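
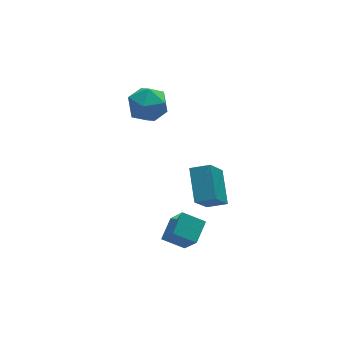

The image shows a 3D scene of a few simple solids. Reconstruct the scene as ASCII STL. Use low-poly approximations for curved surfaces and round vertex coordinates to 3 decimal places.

solid 
facet normal -0.481 -0.353 0.802
outer loop
vertex 2.954 -4.033 0.639
vertex 3.427 -2.366 1.657
vertex 2.017 -3.553 0.288
endloop
endfacet
facet normal -0.235 -0.830 -0.506
outer loop
vertex 3.053 -2.794 -1.437
vertex 2.954 -4.033 0.639
vertex 2.017 -3.553 0.288
endloop
endfacet
facet normal -0.482 -0.352 0.802
outer loop
vertex 2.017 -3.553 0.288
vertex 3.427 -2.366 1.657
vertex 2.49 -1.885 1.305
endloop
endfacet
facet normal -0.844 0.432 -0.317
outer loop
vertex 2.49 -1.885 1.305
vertex 3.053 -2.794 -1.437
vertex 2.017 -3.553 0.288
endloop
endfacet
facet normal 0.844 -0.433 0.317
outer loop
vertex 2.954 -4.033 0.639
vertex 4.463 -1.607 -0.068
vertex 3.427 -2.366 1.657
endloop
endfacet
facet normal -0.236 -0.830 -0.506
outer loop
vertex 3.99 -3.275 -1.085
vertex 2.954 -4.033 0.639
vertex 3.053 -2.794 -1.437
endloop
endfacet
facet normal 0.844 -0.433 0.317
outer loop
vertex 3.99 -3.275 -1.085
vertex 4.463 -1.607 -0.068
vertex 2.954 -4.033 0.639
endloop
endfacet
facet normal 0.236 0.829 0.506
outer loop
vertex 3.427 -2.366 1.657
vertex 4.463 -1.607 -0.068
vertex 2.49 -1.885 1.305
endloop
endfacet
facet normal -0.844 0.433 -0.317
outer loop
vertex 3.526 -1.127 -0.419
vertex 3.053 -2.794 -1.437
vertex 2.49 -1.885 1.305
endloop
endfacet
facet normal 0.235 0.830 0.506
outer loop
vertex 2.49 -1.885 1.305
vertex 4.463 -1.607 -0.068
vertex 3.526 -1.127 -0.419
endloop
endfacet
facet normal 0.482 0.353 -0.802
outer loop
vertex 3.526 -1.127 -0.419
vertex 3.99 -3.275 -1.085
vertex 3.053 -2.794 -1.437
endloop
endfacet
facet normal 0.481 0.353 -0.802
outer loop
vertex 4.463 -1.607 -0.068
vertex 3.99 -3.275 -1.085
vertex 3.526 -1.127 -0.419
endloop
endfacet
facet normal 0.473 0.595 0.650
outer loop
vertex 2.496 4.228 2.297
vertex 2.536 3.315 3.104
vertex 3.446 3.463 2.306
endloop
endfacet
facet normal 0.627 0.779 -0.023
outer loop
vertex 2.496 4.228 2.297
vertex 3.446 3.463 2.306
vertex 2.962 3.822 1.245
endloop
endfacet
facet normal 0.015 0.935 -0.354
outer loop
vertex 2.496 4.228 2.297
vertex 2.962 3.822 1.245
vertex 1.753 3.895 1.388
endloop
endfacet
facet normal -0.517 0.848 0.112
outer loop
vertex 2.496 4.228 2.297
vertex 1.753 3.895 1.388
vertex 1.489 3.582 2.537
endloop
endfacet
facet normal -0.234 0.638 0.733
outer loop
vertex 2.496 4.228 2.297
vertex 1.489 3.582 2.537
vertex 2.536 3.315 3.104
endloop
endfacet
facet normal 0.914 0.212 -0.345
outer loop
vertex 2.962 3.822 1.245
vertex 3.446 3.463 2.306
vertex 3.291 2.658 1.403
endloop
endfacet
facet normal 0.665 -0.086 0.742
outer loop
vertex 3.446 3.463 2.306
vertex 2.536 3.315 3.104
vertex 3.027 2.345 2.552
endloop
endfacet
facet normal -0.479 -0.016 0.877
outer loop
vertex 2.536 3.315 3.104
vertex 1.489 3.582 2.537
vertex 1.818 2.418 2.695
endloop
endfacet
facet normal -0.938 0.323 -0.127
outer loop
vertex 1.489 3.582 2.537
vertex 1.753 3.895 1.388
vertex 1.334 2.777 1.634
endloop
endfacet
facet normal -0.076 0.464 -0.883
outer loop
vertex 1.753 3.895 1.388
vertex 2.962 3.822 1.245
vertex 2.244 2.925 0.836
endloop
endfacet
facet normal 0.517 -0.848 -0.112
outer loop
vertex 2.284 2.012 1.643
vertex 3.291 2.658 1.403
vertex 3.027 2.345 2.552
endloop
endfacet
facet normal -0.015 -0.935 0.354
outer loop
vertex 2.284 2.012 1.643
vertex 3.027 2.345 2.552
vertex 1.818 2.418 2.695
endloop
endfacet
facet normal -0.627 -0.779 0.023
outer loop
vertex 2.284 2.012 1.643
vertex 1.818 2.418 2.695
vertex 1.334 2.777 1.634
endloop
endfacet
facet normal -0.473 -0.595 -0.650
outer loop
vertex 2.284 2.012 1.643
vertex 1.334 2.777 1.634
vertex 2.244 2.925 0.836
endloop
endfacet
facet normal 0.234 -0.638 -0.733
outer loop
vertex 2.284 2.012 1.643
vertex 2.244 2.925 0.836
vertex 3.291 2.658 1.403
endloop
endfacet
facet normal 0.938 -0.323 0.127
outer loop
vertex 3.027 2.345 2.552
vertex 3.291 2.658 1.403
vertex 3.446 3.463 2.306
endloop
endfacet
facet normal 0.076 -0.464 0.883
outer loop
vertex 1.818 2.418 2.695
vertex 3.027 2.345 2.552
vertex 2.536 3.315 3.104
endloop
endfacet
facet normal -0.914 -0.212 0.345
outer loop
vertex 1.334 2.777 1.634
vertex 1.818 2.418 2.695
vertex 1.489 3.582 2.537
endloop
endfacet
facet normal -0.665 0.086 -0.742
outer loop
vertex 2.244 2.925 0.836
vertex 1.334 2.777 1.634
vertex 1.753 3.895 1.388
endloop
endfacet
facet normal 0.479 0.016 -0.877
outer loop
vertex 3.291 2.658 1.403
vertex 2.244 2.925 0.836
vertex 2.962 3.822 1.245
endloop
endfacet
facet normal -0.742 0.531 0.408
outer loop
vertex 0.803 -3.66 -1.765
vertex 1.698 -2.804 -1.251
vertex 0.682 -2.474 -3.53
endloop
endfacet
facet normal -0.668 -0.638 -0.383
outer loop
vertex 1.662 -3.176 -4.069
vertex 0.803 -3.66 -1.765
vertex 0.682 -2.474 -3.53
endloop
endfacet
facet normal -0.742 0.531 0.408
outer loop
vertex 0.682 -2.474 -3.53
vertex 1.698 -2.804 -1.251
vertex 1.576 -1.619 -3.017
endloop
endfacet
facet normal -0.057 0.557 -0.829
outer loop
vertex 1.576 -1.619 -3.017
vertex 1.662 -3.176 -4.069
vertex 0.682 -2.474 -3.53
endloop
endfacet
facet normal 0.057 -0.557 0.829
outer loop
vertex 0.803 -3.66 -1.765
vertex 2.678 -3.506 -1.79
vertex 1.698 -2.804 -1.251
endloop
endfacet
facet normal -0.667 -0.639 -0.383
outer loop
vertex 1.784 -4.361 -2.303
vertex 0.803 -3.66 -1.765
vertex 1.662 -3.176 -4.069
endloop
endfacet
facet normal 0.057 -0.557 0.829
outer loop
vertex 1.784 -4.361 -2.303
vertex 2.678 -3.506 -1.79
vertex 0.803 -3.66 -1.765
endloop
endfacet
facet normal 0.668 0.639 0.382
outer loop
vertex 1.698 -2.804 -1.251
vertex 2.678 -3.506 -1.79
vertex 1.576 -1.619 -3.017
endloop
endfacet
facet normal -0.057 0.557 -0.829
outer loop
vertex 2.557 -2.32 -3.555
vertex 1.662 -3.176 -4.069
vertex 1.576 -1.619 -3.017
endloop
endfacet
facet normal 0.667 0.639 0.384
outer loop
vertex 1.576 -1.619 -3.017
vertex 2.678 -3.506 -1.79
vertex 2.557 -2.32 -3.555
endloop
endfacet
facet normal 0.742 -0.531 -0.408
outer loop
vertex 2.557 -2.32 -3.555
vertex 1.784 -4.361 -2.303
vertex 1.662 -3.176 -4.069
endloop
endfacet
facet normal 0.742 -0.531 -0.408
outer loop
vertex 2.678 -3.506 -1.79
vertex 1.784 -4.361 -2.303
vertex 2.557 -2.32 -3.555
endloop
endfacet

endsolid


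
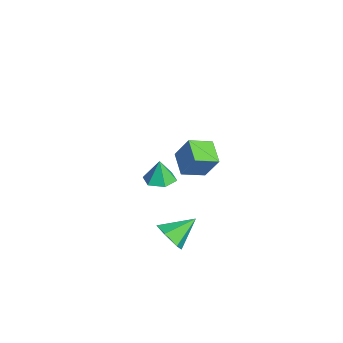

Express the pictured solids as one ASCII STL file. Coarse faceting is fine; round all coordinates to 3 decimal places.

solid 
facet normal -0.347 -0.371 -0.862
outer loop
vertex 1.007 1.514 1.144
vertex 0.803 2.581 0.767
vertex 2.112 1.562 0.679
endloop
endfacet
facet normal 0.178 -0.928 0.328
outer loop
vertex 2.577 2.059 1.833
vertex 1.007 1.514 1.144
vertex 2.112 1.562 0.679
endloop
endfacet
facet normal -0.347 -0.371 -0.862
outer loop
vertex 2.112 1.562 0.679
vertex 0.803 2.581 0.767
vertex 1.908 2.629 0.302
endloop
endfacet
facet normal 0.921 0.039 -0.388
outer loop
vertex 1.908 2.629 0.302
vertex 2.577 2.059 1.833
vertex 2.112 1.562 0.679
endloop
endfacet
facet normal -0.921 -0.039 0.388
outer loop
vertex 1.007 1.514 1.144
vertex 1.268 3.078 1.921
vertex 0.803 2.581 0.767
endloop
endfacet
facet normal 0.178 -0.928 0.328
outer loop
vertex 1.472 2.011 2.298
vertex 1.007 1.514 1.144
vertex 2.577 2.059 1.833
endloop
endfacet
facet normal -0.921 -0.039 0.388
outer loop
vertex 1.472 2.011 2.298
vertex 1.268 3.078 1.921
vertex 1.007 1.514 1.144
endloop
endfacet
facet normal -0.178 0.928 -0.328
outer loop
vertex 0.803 2.581 0.767
vertex 1.268 3.078 1.921
vertex 1.908 2.629 0.302
endloop
endfacet
facet normal 0.921 0.039 -0.388
outer loop
vertex 2.373 3.126 1.456
vertex 2.577 2.059 1.833
vertex 1.908 2.629 0.302
endloop
endfacet
facet normal -0.178 0.928 -0.328
outer loop
vertex 1.908 2.629 0.302
vertex 1.268 3.078 1.921
vertex 2.373 3.126 1.456
endloop
endfacet
facet normal 0.347 0.371 0.862
outer loop
vertex 2.373 3.126 1.456
vertex 1.472 2.011 2.298
vertex 2.577 2.059 1.833
endloop
endfacet
facet normal 0.347 0.371 0.862
outer loop
vertex 1.268 3.078 1.921
vertex 1.472 2.011 2.298
vertex 2.373 3.126 1.456
endloop
endfacet
facet normal 0.226 -0.821 -0.525
outer loop
vertex 3.005 0.679 -2.346
vertex 2.568 0.963 -2.978
vertex 3.365 1.144 -2.918
endloop
endfacet
facet normal 0.686 0.290 0.667
outer loop
vertex 3.005 0.679 -2.346
vertex 3.365 1.144 -2.918
vertex 2.232 2.177 -2.202
endloop
endfacet
facet normal 0.226 -0.820 -0.525
outer loop
vertex 3.365 1.144 -2.918
vertex 2.568 0.963 -2.978
vertex 2.927 1.428 -3.55
endloop
endfacet
facet normal 0.636 0.765 -0.097
outer loop
vertex 3.365 1.144 -2.918
vertex 2.927 1.428 -3.55
vertex 2.232 2.177 -2.202
endloop
endfacet
facet normal 0.227 -0.821 -0.525
outer loop
vertex 2.927 1.428 -3.55
vertex 2.568 0.963 -2.978
vertex 2.13 1.247 -3.611
endloop
endfacet
facet normal -0.147 0.830 -0.537
outer loop
vertex 2.927 1.428 -3.55
vertex 2.13 1.247 -3.611
vertex 2.232 2.177 -2.202
endloop
endfacet
facet normal 0.226 -0.821 -0.525
outer loop
vertex 2.13 1.247 -3.611
vertex 2.568 0.963 -2.978
vertex 1.77 0.782 -3.039
endloop
endfacet
facet normal -0.882 0.420 -0.213
outer loop
vertex 2.13 1.247 -3.611
vertex 1.77 0.782 -3.039
vertex 2.232 2.177 -2.202
endloop
endfacet
facet normal 0.226 -0.820 -0.525
outer loop
vertex 1.77 0.782 -3.039
vertex 2.568 0.963 -2.978
vertex 2.208 0.498 -2.407
endloop
endfacet
facet normal -0.832 -0.055 0.552
outer loop
vertex 1.77 0.782 -3.039
vertex 2.208 0.498 -2.407
vertex 2.232 2.177 -2.202
endloop
endfacet
facet normal 0.226 -0.820 -0.525
outer loop
vertex 2.208 0.498 -2.407
vertex 2.568 0.963 -2.978
vertex 3.005 0.679 -2.346
endloop
endfacet
facet normal -0.049 -0.120 0.992
outer loop
vertex 2.208 0.498 -2.407
vertex 3.005 0.679 -2.346
vertex 2.232 2.177 -2.202
endloop
endfacet
facet normal 0.043 0.002 -0.999
outer loop
vertex -2.271 1.712 -3.555
vertex -3.055 1.622 -3.589
vertex -2.741 2.347 -3.574
endloop
endfacet
facet normal 0.673 0.514 0.533
outer loop
vertex -2.271 1.712 -3.555
vertex -2.741 2.347 -3.574
vertex -3.105 1.618 -2.411
endloop
endfacet
facet normal 0.043 0.002 -0.999
outer loop
vertex -2.741 2.347 -3.574
vertex -3.055 1.622 -3.589
vertex -3.525 2.256 -3.608
endloop
endfacet
facet normal -0.121 0.858 0.500
outer loop
vertex -2.741 2.347 -3.574
vertex -3.525 2.256 -3.608
vertex -3.105 1.618 -2.411
endloop
endfacet
facet normal 0.043 0.002 -0.999
outer loop
vertex -3.525 2.256 -3.608
vertex -3.055 1.622 -3.589
vertex -3.839 1.531 -3.623
endloop
endfacet
facet normal -0.814 0.343 0.468
outer loop
vertex -3.525 2.256 -3.608
vertex -3.839 1.531 -3.623
vertex -3.105 1.618 -2.411
endloop
endfacet
facet normal 0.043 0.004 -0.999
outer loop
vertex -3.839 1.531 -3.623
vertex -3.055 1.622 -3.589
vertex -3.368 0.897 -3.605
endloop
endfacet
facet normal -0.715 -0.518 0.470
outer loop
vertex -3.839 1.531 -3.623
vertex -3.368 0.897 -3.605
vertex -3.105 1.618 -2.411
endloop
endfacet
facet normal 0.043 0.004 -0.999
outer loop
vertex -3.368 0.897 -3.605
vertex -3.055 1.622 -3.589
vertex -2.584 0.987 -3.571
endloop
endfacet
facet normal 0.077 -0.861 0.503
outer loop
vertex -3.368 0.897 -3.605
vertex -2.584 0.987 -3.571
vertex -3.105 1.618 -2.411
endloop
endfacet
facet normal 0.043 0.004 -0.999
outer loop
vertex -2.584 0.987 -3.571
vertex -3.055 1.622 -3.589
vertex -2.271 1.712 -3.555
endloop
endfacet
facet normal 0.772 -0.345 0.534
outer loop
vertex -2.584 0.987 -3.571
vertex -2.271 1.712 -3.555
vertex -3.105 1.618 -2.411
endloop
endfacet

endsolid


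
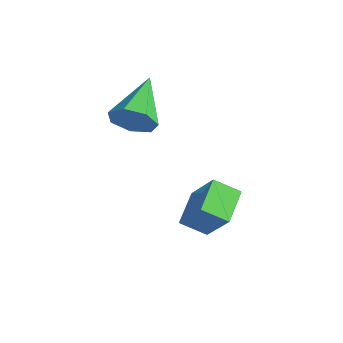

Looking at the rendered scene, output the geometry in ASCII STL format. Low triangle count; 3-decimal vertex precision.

solid 
facet normal 0.555 -0.743 -0.375
outer loop
vertex -2.793 0.272 0.897
vertex -3.361 0.154 0.29
vertex -2.688 0.658 0.288
endloop
endfacet
facet normal 0.567 0.648 0.508
outer loop
vertex -2.793 0.272 0.897
vertex -2.688 0.658 0.288
vertex -4.459 1.626 1.03
endloop
endfacet
facet normal 0.555 -0.743 -0.374
outer loop
vertex -2.688 0.658 0.288
vertex -3.361 0.154 0.29
vertex -3.09 0.664 -0.321
endloop
endfacet
facet normal 0.384 0.890 -0.245
outer loop
vertex -2.688 0.658 0.288
vertex -3.09 0.664 -0.321
vertex -4.459 1.626 1.03
endloop
endfacet
facet normal 0.555 -0.743 -0.374
outer loop
vertex -3.09 0.664 -0.321
vertex -3.361 0.154 0.29
vertex -3.695 0.287 -0.469
endloop
endfacet
facet normal -0.238 0.661 -0.712
outer loop
vertex -3.09 0.664 -0.321
vertex -3.695 0.287 -0.469
vertex -4.459 1.626 1.03
endloop
endfacet
facet normal 0.555 -0.743 -0.374
outer loop
vertex -3.695 0.287 -0.469
vertex -3.361 0.154 0.29
vertex -4.049 -0.19 -0.047
endloop
endfacet
facet normal -0.829 0.135 -0.543
outer loop
vertex -3.695 0.287 -0.469
vertex -4.049 -0.19 -0.047
vertex -4.459 1.626 1.03
endloop
endfacet
facet normal 0.555 -0.743 -0.375
outer loop
vertex -4.049 -0.19 -0.047
vertex -3.361 0.154 0.29
vertex -3.884 -0.408 0.629
endloop
endfacet
facet normal -0.946 -0.294 0.136
outer loop
vertex -4.049 -0.19 -0.047
vertex -3.884 -0.408 0.629
vertex -4.459 1.626 1.03
endloop
endfacet
facet normal 0.555 -0.743 -0.374
outer loop
vertex -3.884 -0.408 0.629
vertex -3.361 0.154 0.29
vertex -3.325 -0.202 1.05
endloop
endfacet
facet normal -0.500 -0.301 0.812
outer loop
vertex -3.884 -0.408 0.629
vertex -3.325 -0.202 1.05
vertex -4.459 1.626 1.03
endloop
endfacet
facet normal 0.555 -0.743 -0.374
outer loop
vertex -3.325 -0.202 1.05
vertex -3.361 0.154 0.29
vertex -2.793 0.272 0.897
endloop
endfacet
facet normal 0.175 0.119 0.977
outer loop
vertex -3.325 -0.202 1.05
vertex -2.793 0.272 0.897
vertex -4.459 1.626 1.03
endloop
endfacet
facet normal -0.525 0.777 0.348
outer loop
vertex -1.217 1.674 -1.901
vertex -0.603 2.315 -2.405
vertex -2.21 1.591 -3.216
endloop
endfacet
facet normal -0.602 -0.627 0.494
outer loop
vertex -1.517 0.565 -3.675
vertex -1.217 1.674 -1.901
vertex -2.21 1.591 -3.216
endloop
endfacet
facet normal -0.525 0.777 0.347
outer loop
vertex -2.21 1.591 -3.216
vertex -0.603 2.315 -2.405
vertex -1.597 2.231 -3.72
endloop
endfacet
facet normal -0.602 -0.050 -0.797
outer loop
vertex -1.597 2.231 -3.72
vertex -1.517 0.565 -3.675
vertex -2.21 1.591 -3.216
endloop
endfacet
facet normal 0.602 0.050 0.797
outer loop
vertex -1.217 1.674 -1.901
vertex 0.09 1.289 -2.864
vertex -0.603 2.315 -2.405
endloop
endfacet
facet normal -0.601 -0.628 0.494
outer loop
vertex -0.523 0.649 -2.36
vertex -1.217 1.674 -1.901
vertex -1.517 0.565 -3.675
endloop
endfacet
facet normal 0.602 0.051 0.797
outer loop
vertex -0.523 0.649 -2.36
vertex 0.09 1.289 -2.864
vertex -1.217 1.674 -1.901
endloop
endfacet
facet normal 0.601 0.627 -0.495
outer loop
vertex -0.603 2.315 -2.405
vertex 0.09 1.289 -2.864
vertex -1.597 2.231 -3.72
endloop
endfacet
facet normal -0.602 -0.050 -0.797
outer loop
vertex -0.903 1.206 -4.179
vertex -1.517 0.565 -3.675
vertex -1.597 2.231 -3.72
endloop
endfacet
facet normal 0.601 0.628 -0.494
outer loop
vertex -1.597 2.231 -3.72
vertex 0.09 1.289 -2.864
vertex -0.903 1.206 -4.179
endloop
endfacet
facet normal 0.525 -0.777 -0.348
outer loop
vertex -0.903 1.206 -4.179
vertex -0.523 0.649 -2.36
vertex -1.517 0.565 -3.675
endloop
endfacet
facet normal 0.525 -0.777 -0.348
outer loop
vertex 0.09 1.289 -2.864
vertex -0.523 0.649 -2.36
vertex -0.903 1.206 -4.179
endloop
endfacet

endsolid


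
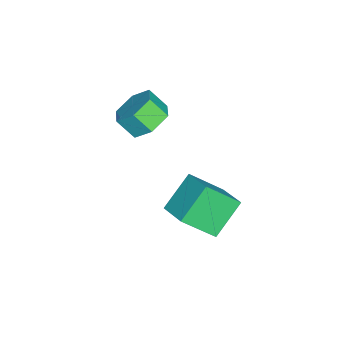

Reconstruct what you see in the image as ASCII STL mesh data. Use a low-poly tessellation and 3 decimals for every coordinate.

solid 
facet normal -0.709 -0.618 -0.340
outer loop
vertex 2.826 -0.002 -2.575
vertex 2.315 1.347 -3.96
vertex 4.082 -0.774 -3.79
endloop
endfacet
facet normal 0.256 -0.674 0.693
outer loop
vertex 5.145 0.153 -3.28
vertex 2.826 -0.002 -2.575
vertex 4.082 -0.774 -3.79
endloop
endfacet
facet normal -0.709 -0.618 -0.340
outer loop
vertex 4.082 -0.774 -3.79
vertex 2.315 1.347 -3.96
vertex 3.571 0.575 -5.175
endloop
endfacet
facet normal 0.657 -0.404 -0.636
outer loop
vertex 3.571 0.575 -5.175
vertex 5.145 0.153 -3.28
vertex 4.082 -0.774 -3.79
endloop
endfacet
facet normal -0.657 0.404 0.636
outer loop
vertex 2.826 -0.002 -2.575
vertex 3.378 2.274 -3.45
vertex 2.315 1.347 -3.96
endloop
endfacet
facet normal 0.256 -0.674 0.693
outer loop
vertex 3.889 0.925 -2.065
vertex 2.826 -0.002 -2.575
vertex 5.145 0.153 -3.28
endloop
endfacet
facet normal -0.657 0.404 0.636
outer loop
vertex 3.889 0.925 -2.065
vertex 3.378 2.274 -3.45
vertex 2.826 -0.002 -2.575
endloop
endfacet
facet normal -0.256 0.674 -0.693
outer loop
vertex 2.315 1.347 -3.96
vertex 3.378 2.274 -3.45
vertex 3.571 0.575 -5.175
endloop
endfacet
facet normal 0.657 -0.404 -0.636
outer loop
vertex 4.634 1.502 -4.665
vertex 5.145 0.153 -3.28
vertex 3.571 0.575 -5.175
endloop
endfacet
facet normal -0.256 0.674 -0.693
outer loop
vertex 3.571 0.575 -5.175
vertex 3.378 2.274 -3.45
vertex 4.634 1.502 -4.665
endloop
endfacet
facet normal 0.709 0.618 0.340
outer loop
vertex 4.634 1.502 -4.665
vertex 3.889 0.925 -2.065
vertex 5.145 0.153 -3.28
endloop
endfacet
facet normal 0.709 0.618 0.340
outer loop
vertex 3.378 2.274 -3.45
vertex 3.889 0.925 -2.065
vertex 4.634 1.502 -4.665
endloop
endfacet
facet normal 0.087 0.672 -0.735
outer loop
vertex 3.058 -2.179 -0.283
vertex 2.25 -1.687 0.071
vertex 3.173 -1.445 0.402
endloop
endfacet
facet normal 0.990 -0.143 -0.013
outer loop
vertex 3.058 -2.179 -0.283
vertex 3.173 -1.445 0.402
vertex 2.958 -2.945 0.555
endloop
endfacet
facet normal 0.990 -0.143 -0.013
outer loop
vertex 2.958 -2.945 0.555
vertex 3.173 -1.445 0.402
vertex 3.073 -2.212 1.24
endloop
endfacet
facet normal -0.088 -0.673 0.735
outer loop
vertex 2.958 -2.945 0.555
vertex 3.073 -2.212 1.24
vertex 2.15 -2.453 0.909
endloop
endfacet
facet normal 0.087 0.672 -0.735
outer loop
vertex 3.173 -1.445 0.402
vertex 2.25 -1.687 0.071
vertex 2.365 -0.953 0.756
endloop
endfacet
facet normal 0.594 0.557 0.581
outer loop
vertex 3.173 -1.445 0.402
vertex 2.365 -0.953 0.756
vertex 3.073 -2.212 1.24
endloop
endfacet
facet normal 0.594 0.557 0.581
outer loop
vertex 3.073 -2.212 1.24
vertex 2.365 -0.953 0.756
vertex 2.265 -1.72 1.594
endloop
endfacet
facet normal -0.088 -0.673 0.735
outer loop
vertex 3.073 -2.212 1.24
vertex 2.265 -1.72 1.594
vertex 2.15 -2.453 0.909
endloop
endfacet
facet normal 0.087 0.672 -0.735
outer loop
vertex 2.365 -0.953 0.756
vertex 2.25 -1.687 0.071
vertex 1.442 -1.195 0.425
endloop
endfacet
facet normal -0.396 0.700 0.594
outer loop
vertex 2.365 -0.953 0.756
vertex 1.442 -1.195 0.425
vertex 2.265 -1.72 1.594
endloop
endfacet
facet normal -0.396 0.701 0.593
outer loop
vertex 2.265 -1.72 1.594
vertex 1.442 -1.195 0.425
vertex 1.342 -1.961 1.263
endloop
endfacet
facet normal -0.088 -0.673 0.735
outer loop
vertex 2.265 -1.72 1.594
vertex 1.342 -1.961 1.263
vertex 2.15 -2.453 0.909
endloop
endfacet
facet normal 0.088 0.673 -0.735
outer loop
vertex 1.442 -1.195 0.425
vertex 2.25 -1.687 0.071
vertex 1.327 -1.928 -0.26
endloop
endfacet
facet normal -0.990 0.143 0.013
outer loop
vertex 1.442 -1.195 0.425
vertex 1.327 -1.928 -0.26
vertex 1.342 -1.961 1.263
endloop
endfacet
facet normal -0.990 0.143 0.013
outer loop
vertex 1.342 -1.961 1.263
vertex 1.327 -1.928 -0.26
vertex 1.227 -2.695 0.578
endloop
endfacet
facet normal -0.087 -0.672 0.735
outer loop
vertex 1.342 -1.961 1.263
vertex 1.227 -2.695 0.578
vertex 2.15 -2.453 0.909
endloop
endfacet
facet normal 0.088 0.673 -0.735
outer loop
vertex 1.327 -1.928 -0.26
vertex 2.25 -1.687 0.071
vertex 2.135 -2.42 -0.614
endloop
endfacet
facet normal -0.594 -0.557 -0.581
outer loop
vertex 1.327 -1.928 -0.26
vertex 2.135 -2.42 -0.614
vertex 1.227 -2.695 0.578
endloop
endfacet
facet normal -0.594 -0.557 -0.581
outer loop
vertex 1.227 -2.695 0.578
vertex 2.135 -2.42 -0.614
vertex 2.035 -3.187 0.224
endloop
endfacet
facet normal -0.087 -0.672 0.735
outer loop
vertex 1.227 -2.695 0.578
vertex 2.035 -3.187 0.224
vertex 2.15 -2.453 0.909
endloop
endfacet
facet normal 0.088 0.673 -0.735
outer loop
vertex 2.135 -2.42 -0.614
vertex 2.25 -1.687 0.071
vertex 3.058 -2.179 -0.283
endloop
endfacet
facet normal 0.396 -0.700 -0.594
outer loop
vertex 2.135 -2.42 -0.614
vertex 3.058 -2.179 -0.283
vertex 2.035 -3.187 0.224
endloop
endfacet
facet normal 0.396 -0.701 -0.593
outer loop
vertex 2.035 -3.187 0.224
vertex 3.058 -2.179 -0.283
vertex 2.958 -2.945 0.555
endloop
endfacet
facet normal -0.087 -0.672 0.735
outer loop
vertex 2.035 -3.187 0.224
vertex 2.958 -2.945 0.555
vertex 2.15 -2.453 0.909
endloop
endfacet

endsolid


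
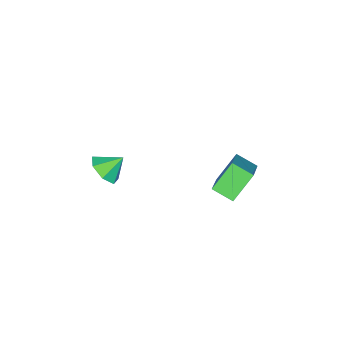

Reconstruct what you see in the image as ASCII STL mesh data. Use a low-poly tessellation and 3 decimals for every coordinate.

solid 
facet normal 0.585 -0.468 -0.662
outer loop
vertex 1.216 -4.219 -0.496
vertex 0.525 -4.006 -1.257
vertex 1.345 -3.432 -0.938
endloop
endfacet
facet normal 0.318 0.424 0.848
outer loop
vertex 1.216 -4.219 -0.496
vertex 1.345 -3.432 -0.938
vertex -0.265 -3.374 -0.363
endloop
endfacet
facet normal 0.585 -0.468 -0.662
outer loop
vertex 1.345 -3.432 -0.938
vertex 0.525 -4.006 -1.257
vertex 0.856 -3.078 -1.62
endloop
endfacet
facet normal 0.162 0.919 0.361
outer loop
vertex 1.345 -3.432 -0.938
vertex 0.856 -3.078 -1.62
vertex -0.265 -3.374 -0.363
endloop
endfacet
facet normal 0.585 -0.468 -0.662
outer loop
vertex 0.856 -3.078 -1.62
vertex 0.525 -4.006 -1.257
vertex 0.118 -3.422 -2.029
endloop
endfacet
facet normal -0.369 0.923 -0.111
outer loop
vertex 0.856 -3.078 -1.62
vertex 0.118 -3.422 -2.029
vertex -0.265 -3.374 -0.363
endloop
endfacet
facet normal 0.586 -0.467 -0.662
outer loop
vertex 0.118 -3.422 -2.029
vertex 0.525 -4.006 -1.257
vertex -0.313 -4.206 -1.857
endloop
endfacet
facet normal -0.875 0.434 -0.214
outer loop
vertex 0.118 -3.422 -2.029
vertex -0.313 -4.206 -1.857
vertex -0.265 -3.374 -0.363
endloop
endfacet
facet normal 0.586 -0.468 -0.662
outer loop
vertex -0.313 -4.206 -1.857
vertex 0.525 -4.006 -1.257
vertex -0.113 -4.839 -1.233
endloop
endfacet
facet normal -0.975 -0.179 0.131
outer loop
vertex -0.313 -4.206 -1.857
vertex -0.113 -4.839 -1.233
vertex -0.265 -3.374 -0.363
endloop
endfacet
facet normal 0.586 -0.468 -0.662
outer loop
vertex -0.113 -4.839 -1.233
vertex 0.525 -4.006 -1.257
vertex 0.567 -4.845 -0.627
endloop
endfacet
facet normal -0.595 -0.455 0.663
outer loop
vertex -0.113 -4.839 -1.233
vertex 0.567 -4.845 -0.627
vertex -0.265 -3.374 -0.363
endloop
endfacet
facet normal 0.585 -0.468 -0.662
outer loop
vertex 0.567 -4.845 -0.627
vertex 0.525 -4.006 -1.257
vertex 1.216 -4.219 -0.496
endloop
endfacet
facet normal -0.018 -0.187 0.982
outer loop
vertex 0.567 -4.845 -0.627
vertex 1.216 -4.219 -0.496
vertex -0.265 -3.374 -0.363
endloop
endfacet
facet normal -0.660 0.150 0.736
outer loop
vertex -1.748 2.762 2.262
vertex -2.054 3.918 1.752
vertex -3.319 1.812 1.049
endloop
endfacet
facet normal 0.235 -0.889 0.392
outer loop
vertex -2.046 1.522 -0.372
vertex -1.748 2.762 2.262
vertex -3.319 1.812 1.049
endloop
endfacet
facet normal -0.659 0.150 0.737
outer loop
vertex -3.319 1.812 1.049
vertex -2.054 3.918 1.752
vertex -3.625 2.968 0.54
endloop
endfacet
facet normal -0.714 -0.432 -0.551
outer loop
vertex -3.625 2.968 0.54
vertex -2.046 1.522 -0.372
vertex -3.319 1.812 1.049
endloop
endfacet
facet normal 0.714 0.432 0.551
outer loop
vertex -1.748 2.762 2.262
vertex -0.781 3.628 0.331
vertex -2.054 3.918 1.752
endloop
endfacet
facet normal 0.235 -0.889 0.392
outer loop
vertex -0.475 2.472 0.84
vertex -1.748 2.762 2.262
vertex -2.046 1.522 -0.372
endloop
endfacet
facet normal 0.714 0.432 0.551
outer loop
vertex -0.475 2.472 0.84
vertex -0.781 3.628 0.331
vertex -1.748 2.762 2.262
endloop
endfacet
facet normal -0.235 0.889 -0.392
outer loop
vertex -2.054 3.918 1.752
vertex -0.781 3.628 0.331
vertex -3.625 2.968 0.54
endloop
endfacet
facet normal -0.714 -0.432 -0.551
outer loop
vertex -2.352 2.678 -0.882
vertex -2.046 1.522 -0.372
vertex -3.625 2.968 0.54
endloop
endfacet
facet normal -0.235 0.889 -0.392
outer loop
vertex -3.625 2.968 0.54
vertex -0.781 3.628 0.331
vertex -2.352 2.678 -0.882
endloop
endfacet
facet normal 0.659 -0.150 -0.737
outer loop
vertex -2.352 2.678 -0.882
vertex -0.475 2.472 0.84
vertex -2.046 1.522 -0.372
endloop
endfacet
facet normal 0.659 -0.150 -0.737
outer loop
vertex -0.781 3.628 0.331
vertex -0.475 2.472 0.84
vertex -2.352 2.678 -0.882
endloop
endfacet

endsolid


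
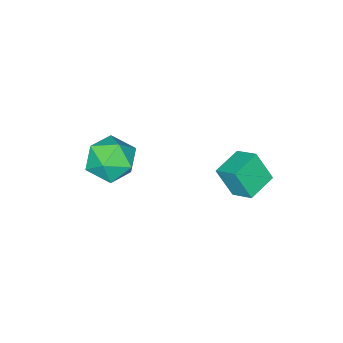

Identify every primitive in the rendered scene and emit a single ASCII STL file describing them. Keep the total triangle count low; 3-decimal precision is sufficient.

solid 
facet normal -0.988 -0.058 0.143
outer loop
vertex -3.162 0.871 -3.446
vertex -3.137 1.995 -2.814
vertex -3.414 1.674 -4.865
endloop
endfacet
facet normal -0.019 -0.872 -0.490
outer loop
vertex -1.883 1.765 -5.086
vertex -3.162 0.871 -3.446
vertex -3.414 1.674 -4.865
endloop
endfacet
facet normal -0.988 -0.058 0.143
outer loop
vertex -3.414 1.674 -4.865
vertex -3.137 1.995 -2.814
vertex -3.389 2.799 -4.233
endloop
endfacet
facet normal -0.153 0.487 -0.860
outer loop
vertex -3.389 2.799 -4.233
vertex -1.883 1.765 -5.086
vertex -3.414 1.674 -4.865
endloop
endfacet
facet normal 0.153 -0.487 0.860
outer loop
vertex -3.162 0.871 -3.446
vertex -1.606 2.086 -3.035
vertex -3.137 1.995 -2.814
endloop
endfacet
facet normal -0.020 -0.871 -0.490
outer loop
vertex -1.631 0.961 -3.667
vertex -3.162 0.871 -3.446
vertex -1.883 1.765 -5.086
endloop
endfacet
facet normal 0.153 -0.487 0.860
outer loop
vertex -1.631 0.961 -3.667
vertex -1.606 2.086 -3.035
vertex -3.162 0.871 -3.446
endloop
endfacet
facet normal 0.019 0.871 0.490
outer loop
vertex -3.137 1.995 -2.814
vertex -1.606 2.086 -3.035
vertex -3.389 2.799 -4.233
endloop
endfacet
facet normal -0.153 0.487 -0.860
outer loop
vertex -1.858 2.889 -4.454
vertex -1.883 1.765 -5.086
vertex -3.389 2.799 -4.233
endloop
endfacet
facet normal 0.019 0.872 0.490
outer loop
vertex -3.389 2.799 -4.233
vertex -1.606 2.086 -3.035
vertex -1.858 2.889 -4.454
endloop
endfacet
facet normal 0.988 0.058 -0.143
outer loop
vertex -1.858 2.889 -4.454
vertex -1.631 0.961 -3.667
vertex -1.883 1.765 -5.086
endloop
endfacet
facet normal 0.988 0.058 -0.143
outer loop
vertex -1.606 2.086 -3.035
vertex -1.631 0.961 -3.667
vertex -1.858 2.889 -4.454
endloop
endfacet
facet normal -0.708 0.016 0.706
outer loop
vertex 1.695 -0.665 -0.498
vertex 2.041 -1.819 -0.124
vertex 2.579 -0.8 0.392
endloop
endfacet
facet normal -0.470 0.675 0.569
outer loop
vertex 1.695 -0.665 -0.498
vertex 2.579 -0.8 0.392
vertex 2.724 0.065 -0.515
endloop
endfacet
facet normal -0.576 0.808 -0.123
outer loop
vertex 1.695 -0.665 -0.498
vertex 2.724 0.065 -0.515
vertex 2.276 -0.418 -1.591
endloop
endfacet
facet normal -0.880 0.233 -0.415
outer loop
vertex 1.695 -0.665 -0.498
vertex 2.276 -0.418 -1.591
vertex 1.854 -1.582 -1.349
endloop
endfacet
facet normal -0.962 -0.257 0.097
outer loop
vertex 1.695 -0.665 -0.498
vertex 1.854 -1.582 -1.349
vertex 2.041 -1.819 -0.124
endloop
endfacet
facet normal 0.234 0.685 0.690
outer loop
vertex 2.724 0.065 -0.515
vertex 2.579 -0.8 0.392
vertex 3.706 -0.638 -0.151
endloop
endfacet
facet normal -0.153 -0.381 0.912
outer loop
vertex 2.579 -0.8 0.392
vertex 2.041 -1.819 -0.124
vertex 3.284 -1.802 0.091
endloop
endfacet
facet normal -0.562 -0.824 -0.073
outer loop
vertex 2.041 -1.819 -0.124
vertex 1.854 -1.582 -1.349
vertex 2.836 -2.285 -0.985
endloop
endfacet
facet normal -0.430 -0.032 -0.902
outer loop
vertex 1.854 -1.582 -1.349
vertex 2.276 -0.418 -1.591
vertex 2.981 -1.42 -1.892
endloop
endfacet
facet normal 0.062 0.901 -0.430
outer loop
vertex 2.276 -0.418 -1.591
vertex 2.724 0.065 -0.515
vertex 3.519 -0.401 -1.376
endloop
endfacet
facet normal 0.880 -0.233 0.415
outer loop
vertex 3.865 -1.555 -1.002
vertex 3.706 -0.638 -0.151
vertex 3.284 -1.802 0.091
endloop
endfacet
facet normal 0.576 -0.808 0.123
outer loop
vertex 3.865 -1.555 -1.002
vertex 3.284 -1.802 0.091
vertex 2.836 -2.285 -0.985
endloop
endfacet
facet normal 0.470 -0.675 -0.569
outer loop
vertex 3.865 -1.555 -1.002
vertex 2.836 -2.285 -0.985
vertex 2.981 -1.42 -1.892
endloop
endfacet
facet normal 0.708 -0.016 -0.706
outer loop
vertex 3.865 -1.555 -1.002
vertex 2.981 -1.42 -1.892
vertex 3.519 -0.401 -1.376
endloop
endfacet
facet normal 0.962 0.257 -0.097
outer loop
vertex 3.865 -1.555 -1.002
vertex 3.519 -0.401 -1.376
vertex 3.706 -0.638 -0.151
endloop
endfacet
facet normal 0.430 0.032 0.902
outer loop
vertex 3.284 -1.802 0.091
vertex 3.706 -0.638 -0.151
vertex 2.579 -0.8 0.392
endloop
endfacet
facet normal -0.062 -0.901 0.430
outer loop
vertex 2.836 -2.285 -0.985
vertex 3.284 -1.802 0.091
vertex 2.041 -1.819 -0.124
endloop
endfacet
facet normal -0.234 -0.685 -0.690
outer loop
vertex 2.981 -1.42 -1.892
vertex 2.836 -2.285 -0.985
vertex 1.854 -1.582 -1.349
endloop
endfacet
facet normal 0.153 0.381 -0.912
outer loop
vertex 3.519 -0.401 -1.376
vertex 2.981 -1.42 -1.892
vertex 2.276 -0.418 -1.591
endloop
endfacet
facet normal 0.562 0.824 0.073
outer loop
vertex 3.706 -0.638 -0.151
vertex 3.519 -0.401 -1.376
vertex 2.724 0.065 -0.515
endloop
endfacet

endsolid


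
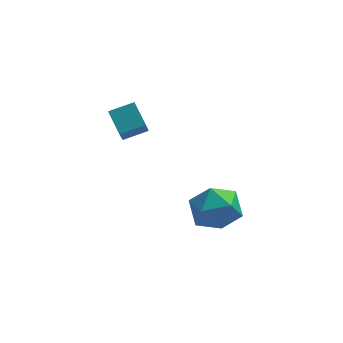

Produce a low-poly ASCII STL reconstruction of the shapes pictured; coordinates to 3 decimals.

solid 
facet normal -0.925 -0.255 -0.281
outer loop
vertex -3.122 -2.876 1.959
vertex -3.042 -2.351 1.22
vertex -2.797 -3.558 1.509
endloop
endfacet
facet normal -0.088 -0.577 0.812
outer loop
vertex -2.038 -3.349 1.74
vertex -3.122 -2.876 1.959
vertex -2.797 -3.558 1.509
endloop
endfacet
facet normal -0.925 -0.255 -0.283
outer loop
vertex -2.797 -3.558 1.509
vertex -3.042 -2.351 1.22
vertex -2.716 -3.033 0.77
endloop
endfacet
facet normal 0.369 -0.776 -0.511
outer loop
vertex -2.716 -3.033 0.77
vertex -2.038 -3.349 1.74
vertex -2.797 -3.558 1.509
endloop
endfacet
facet normal -0.369 0.776 0.511
outer loop
vertex -3.122 -2.876 1.959
vertex -2.283 -2.142 1.451
vertex -3.042 -2.351 1.22
endloop
endfacet
facet normal -0.088 -0.578 0.812
outer loop
vertex -2.364 -2.667 2.19
vertex -3.122 -2.876 1.959
vertex -2.038 -3.349 1.74
endloop
endfacet
facet normal -0.370 0.776 0.511
outer loop
vertex -2.364 -2.667 2.19
vertex -2.283 -2.142 1.451
vertex -3.122 -2.876 1.959
endloop
endfacet
facet normal 0.088 0.578 -0.812
outer loop
vertex -3.042 -2.351 1.22
vertex -2.283 -2.142 1.451
vertex -2.716 -3.033 0.77
endloop
endfacet
facet normal 0.370 -0.776 -0.511
outer loop
vertex -1.958 -2.824 1.001
vertex -2.038 -3.349 1.74
vertex -2.716 -3.033 0.77
endloop
endfacet
facet normal 0.088 0.578 -0.812
outer loop
vertex -2.716 -3.033 0.77
vertex -2.283 -2.142 1.451
vertex -1.958 -2.824 1.001
endloop
endfacet
facet normal 0.925 0.256 0.282
outer loop
vertex -1.958 -2.824 1.001
vertex -2.364 -2.667 2.19
vertex -2.038 -3.349 1.74
endloop
endfacet
facet normal 0.925 0.255 0.282
outer loop
vertex -2.283 -2.142 1.451
vertex -2.364 -2.667 2.19
vertex -1.958 -2.824 1.001
endloop
endfacet
facet normal -0.910 0.123 -0.397
outer loop
vertex -0.425 -3.251 -2.489
vertex -0.605 -4.103 -2.341
vertex -0.792 -3.498 -1.724
endloop
endfacet
facet normal -0.680 0.727 -0.092
outer loop
vertex -0.425 -3.251 -2.489
vertex -0.792 -3.498 -1.724
vertex -0.147 -2.895 -1.73
endloop
endfacet
facet normal -0.067 0.913 -0.403
outer loop
vertex -0.425 -3.251 -2.489
vertex -0.147 -2.895 -1.73
vertex 0.438 -3.126 -2.35
endloop
endfacet
facet normal 0.084 0.423 -0.902
outer loop
vertex -0.425 -3.251 -2.489
vertex 0.438 -3.126 -2.35
vertex 0.155 -3.873 -2.727
endloop
endfacet
facet normal -0.437 -0.064 -0.897
outer loop
vertex -0.425 -3.251 -2.489
vertex 0.155 -3.873 -2.727
vertex -0.605 -4.103 -2.341
endloop
endfacet
facet normal -0.545 0.589 0.596
outer loop
vertex -0.147 -2.895 -1.73
vertex -0.792 -3.498 -1.724
vertex -0.155 -3.527 -1.113
endloop
endfacet
facet normal -0.916 -0.387 0.102
outer loop
vertex -0.792 -3.498 -1.724
vertex -0.605 -4.103 -2.341
vertex -0.438 -4.274 -1.49
endloop
endfacet
facet normal -0.151 -0.690 -0.708
outer loop
vertex -0.605 -4.103 -2.341
vertex 0.155 -3.873 -2.727
vertex 0.147 -4.505 -2.11
endloop
endfacet
facet normal 0.691 0.099 -0.716
outer loop
vertex 0.155 -3.873 -2.727
vertex 0.438 -3.126 -2.35
vertex 0.792 -3.902 -2.116
endloop
endfacet
facet normal 0.448 0.890 0.091
outer loop
vertex 0.438 -3.126 -2.35
vertex -0.147 -2.895 -1.73
vertex 0.605 -3.297 -1.499
endloop
endfacet
facet normal -0.084 -0.423 0.902
outer loop
vertex 0.425 -4.149 -1.351
vertex -0.155 -3.527 -1.113
vertex -0.438 -4.274 -1.49
endloop
endfacet
facet normal 0.067 -0.913 0.403
outer loop
vertex 0.425 -4.149 -1.351
vertex -0.438 -4.274 -1.49
vertex 0.147 -4.505 -2.11
endloop
endfacet
facet normal 0.680 -0.727 0.092
outer loop
vertex 0.425 -4.149 -1.351
vertex 0.147 -4.505 -2.11
vertex 0.792 -3.902 -2.116
endloop
endfacet
facet normal 0.910 -0.123 0.397
outer loop
vertex 0.425 -4.149 -1.351
vertex 0.792 -3.902 -2.116
vertex 0.605 -3.297 -1.499
endloop
endfacet
facet normal 0.437 0.064 0.897
outer loop
vertex 0.425 -4.149 -1.351
vertex 0.605 -3.297 -1.499
vertex -0.155 -3.527 -1.113
endloop
endfacet
facet normal -0.691 -0.099 0.716
outer loop
vertex -0.438 -4.274 -1.49
vertex -0.155 -3.527 -1.113
vertex -0.792 -3.498 -1.724
endloop
endfacet
facet normal -0.448 -0.890 -0.091
outer loop
vertex 0.147 -4.505 -2.11
vertex -0.438 -4.274 -1.49
vertex -0.605 -4.103 -2.341
endloop
endfacet
facet normal 0.545 -0.589 -0.596
outer loop
vertex 0.792 -3.902 -2.116
vertex 0.147 -4.505 -2.11
vertex 0.155 -3.873 -2.727
endloop
endfacet
facet normal 0.916 0.387 -0.102
outer loop
vertex 0.605 -3.297 -1.499
vertex 0.792 -3.902 -2.116
vertex 0.438 -3.126 -2.35
endloop
endfacet
facet normal 0.151 0.690 0.708
outer loop
vertex -0.155 -3.527 -1.113
vertex 0.605 -3.297 -1.499
vertex -0.147 -2.895 -1.73
endloop
endfacet

endsolid


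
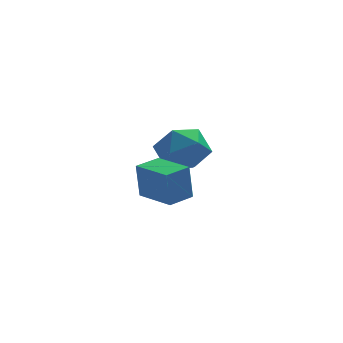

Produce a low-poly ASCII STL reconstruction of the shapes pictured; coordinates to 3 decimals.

solid 
facet normal -0.514 0.850 -0.111
outer loop
vertex 1.406 -0.876 -0.24
vertex 2.329 -0.315 -0.22
vertex 1.513 -0.999 -1.681
endloop
endfacet
facet normal -0.854 -0.519 -0.019
outer loop
vertex 2.351 -2.385 -1.5
vertex 1.406 -0.876 -0.24
vertex 1.513 -0.999 -1.681
endloop
endfacet
facet normal -0.514 0.850 -0.111
outer loop
vertex 1.513 -0.999 -1.681
vertex 2.329 -0.315 -0.22
vertex 2.436 -0.438 -1.66
endloop
endfacet
facet normal 0.074 -0.085 -0.994
outer loop
vertex 2.436 -0.438 -1.66
vertex 2.351 -2.385 -1.5
vertex 1.513 -0.999 -1.681
endloop
endfacet
facet normal -0.073 0.085 0.994
outer loop
vertex 1.406 -0.876 -0.24
vertex 3.167 -1.701 -0.039
vertex 2.329 -0.315 -0.22
endloop
endfacet
facet normal -0.854 -0.519 -0.019
outer loop
vertex 2.244 -2.262 -0.06
vertex 1.406 -0.876 -0.24
vertex 2.351 -2.385 -1.5
endloop
endfacet
facet normal -0.074 0.084 0.994
outer loop
vertex 2.244 -2.262 -0.06
vertex 3.167 -1.701 -0.039
vertex 1.406 -0.876 -0.24
endloop
endfacet
facet normal 0.854 0.519 0.019
outer loop
vertex 2.329 -0.315 -0.22
vertex 3.167 -1.701 -0.039
vertex 2.436 -0.438 -1.66
endloop
endfacet
facet normal 0.073 -0.085 -0.994
outer loop
vertex 3.274 -1.824 -1.48
vertex 2.351 -2.385 -1.5
vertex 2.436 -0.438 -1.66
endloop
endfacet
facet normal 0.854 0.519 0.019
outer loop
vertex 2.436 -0.438 -1.66
vertex 3.167 -1.701 -0.039
vertex 3.274 -1.824 -1.48
endloop
endfacet
facet normal 0.514 -0.850 0.111
outer loop
vertex 3.274 -1.824 -1.48
vertex 2.244 -2.262 -0.06
vertex 2.351 -2.385 -1.5
endloop
endfacet
facet normal 0.514 -0.850 0.111
outer loop
vertex 3.167 -1.701 -0.039
vertex 2.244 -2.262 -0.06
vertex 3.274 -1.824 -1.48
endloop
endfacet
facet normal -0.799 -0.250 0.546
outer loop
vertex 2.71 2.97 -1.345
vertex 3.15 1.875 -1.203
vertex 3.417 2.729 -0.421
endloop
endfacet
facet normal -0.652 0.444 0.615
outer loop
vertex 2.71 2.97 -1.345
vertex 3.417 2.729 -0.421
vertex 3.547 3.748 -1.019
endloop
endfacet
facet normal -0.673 0.739 -0.036
outer loop
vertex 2.71 2.97 -1.345
vertex 3.547 3.748 -1.019
vertex 3.361 3.523 -2.171
endloop
endfacet
facet normal -0.833 0.226 -0.505
outer loop
vertex 2.71 2.97 -1.345
vertex 3.361 3.523 -2.171
vertex 3.116 2.366 -2.285
endloop
endfacet
facet normal -0.911 -0.385 -0.146
outer loop
vertex 2.71 2.97 -1.345
vertex 3.116 2.366 -2.285
vertex 3.15 1.875 -1.203
endloop
endfacet
facet normal 0.014 0.505 0.863
outer loop
vertex 3.547 3.748 -1.019
vertex 3.417 2.729 -0.421
vertex 4.504 3.134 -0.675
endloop
endfacet
facet normal -0.224 -0.619 0.753
outer loop
vertex 3.417 2.729 -0.421
vertex 3.15 1.875 -1.203
vertex 4.259 1.977 -0.789
endloop
endfacet
facet normal -0.405 -0.837 -0.367
outer loop
vertex 3.15 1.875 -1.203
vertex 3.116 2.366 -2.285
vertex 4.073 1.752 -1.941
endloop
endfacet
facet normal -0.278 0.152 -0.948
outer loop
vertex 3.116 2.366 -2.285
vertex 3.361 3.523 -2.171
vertex 4.203 2.771 -2.539
endloop
endfacet
facet normal -0.020 0.982 -0.189
outer loop
vertex 3.361 3.523 -2.171
vertex 3.547 3.748 -1.019
vertex 4.47 3.625 -1.757
endloop
endfacet
facet normal 0.833 -0.226 0.505
outer loop
vertex 4.91 2.53 -1.615
vertex 4.504 3.134 -0.675
vertex 4.259 1.977 -0.789
endloop
endfacet
facet normal 0.673 -0.739 0.036
outer loop
vertex 4.91 2.53 -1.615
vertex 4.259 1.977 -0.789
vertex 4.073 1.752 -1.941
endloop
endfacet
facet normal 0.652 -0.444 -0.615
outer loop
vertex 4.91 2.53 -1.615
vertex 4.073 1.752 -1.941
vertex 4.203 2.771 -2.539
endloop
endfacet
facet normal 0.799 0.250 -0.546
outer loop
vertex 4.91 2.53 -1.615
vertex 4.203 2.771 -2.539
vertex 4.47 3.625 -1.757
endloop
endfacet
facet normal 0.911 0.385 0.146
outer loop
vertex 4.91 2.53 -1.615
vertex 4.47 3.625 -1.757
vertex 4.504 3.134 -0.675
endloop
endfacet
facet normal 0.278 -0.152 0.948
outer loop
vertex 4.259 1.977 -0.789
vertex 4.504 3.134 -0.675
vertex 3.417 2.729 -0.421
endloop
endfacet
facet normal 0.020 -0.982 0.189
outer loop
vertex 4.073 1.752 -1.941
vertex 4.259 1.977 -0.789
vertex 3.15 1.875 -1.203
endloop
endfacet
facet normal -0.014 -0.505 -0.863
outer loop
vertex 4.203 2.771 -2.539
vertex 4.073 1.752 -1.941
vertex 3.116 2.366 -2.285
endloop
endfacet
facet normal 0.224 0.619 -0.753
outer loop
vertex 4.47 3.625 -1.757
vertex 4.203 2.771 -2.539
vertex 3.361 3.523 -2.171
endloop
endfacet
facet normal 0.405 0.837 0.367
outer loop
vertex 4.504 3.134 -0.675
vertex 4.47 3.625 -1.757
vertex 3.547 3.748 -1.019
endloop
endfacet

endsolid


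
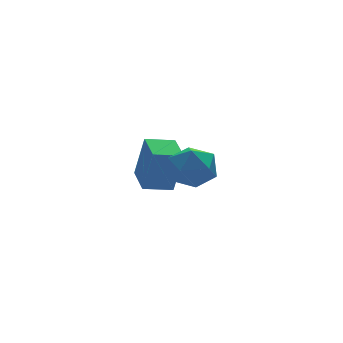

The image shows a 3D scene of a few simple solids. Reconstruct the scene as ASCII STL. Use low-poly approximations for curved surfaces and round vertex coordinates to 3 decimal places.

solid 
facet normal -0.263 0.452 0.853
outer loop
vertex 0.728 -0.982 3.122
vertex 1.311 -1.551 3.603
vertex 1.628 -0.727 3.264
endloop
endfacet
facet normal -0.304 0.904 0.302
outer loop
vertex 0.728 -0.982 3.122
vertex 1.628 -0.727 3.264
vertex 1.222 -0.582 2.421
endloop
endfacet
facet normal -0.758 0.629 -0.175
outer loop
vertex 0.728 -0.982 3.122
vertex 1.222 -0.582 2.421
vertex 0.654 -1.317 2.24
endloop
endfacet
facet normal -0.997 0.007 0.081
outer loop
vertex 0.728 -0.982 3.122
vertex 0.654 -1.317 2.24
vertex 0.709 -1.916 2.971
endloop
endfacet
facet normal -0.690 -0.102 0.716
outer loop
vertex 0.728 -0.982 3.122
vertex 0.709 -1.916 2.971
vertex 1.311 -1.551 3.603
endloop
endfacet
facet normal 0.341 0.940 -0.002
outer loop
vertex 1.222 -0.582 2.421
vertex 1.628 -0.727 3.264
vertex 2.111 -0.904 2.469
endloop
endfacet
facet normal 0.407 0.209 0.889
outer loop
vertex 1.628 -0.727 3.264
vertex 1.311 -1.551 3.603
vertex 2.166 -1.503 3.2
endloop
endfacet
facet normal -0.285 -0.687 0.668
outer loop
vertex 1.311 -1.551 3.603
vertex 0.709 -1.916 2.971
vertex 1.598 -2.238 3.019
endloop
endfacet
facet normal -0.780 -0.511 -0.360
outer loop
vertex 0.709 -1.916 2.971
vertex 0.654 -1.317 2.24
vertex 1.192 -2.093 2.176
endloop
endfacet
facet normal -0.393 0.495 -0.775
outer loop
vertex 0.654 -1.317 2.24
vertex 1.222 -0.582 2.421
vertex 1.509 -1.269 1.837
endloop
endfacet
facet normal 0.997 -0.007 -0.081
outer loop
vertex 2.092 -1.838 2.318
vertex 2.111 -0.904 2.469
vertex 2.166 -1.503 3.2
endloop
endfacet
facet normal 0.758 -0.629 0.175
outer loop
vertex 2.092 -1.838 2.318
vertex 2.166 -1.503 3.2
vertex 1.598 -2.238 3.019
endloop
endfacet
facet normal 0.304 -0.904 -0.302
outer loop
vertex 2.092 -1.838 2.318
vertex 1.598 -2.238 3.019
vertex 1.192 -2.093 2.176
endloop
endfacet
facet normal 0.263 -0.452 -0.853
outer loop
vertex 2.092 -1.838 2.318
vertex 1.192 -2.093 2.176
vertex 1.509 -1.269 1.837
endloop
endfacet
facet normal 0.690 0.102 -0.716
outer loop
vertex 2.092 -1.838 2.318
vertex 1.509 -1.269 1.837
vertex 2.111 -0.904 2.469
endloop
endfacet
facet normal 0.780 0.511 0.360
outer loop
vertex 2.166 -1.503 3.2
vertex 2.111 -0.904 2.469
vertex 1.628 -0.727 3.264
endloop
endfacet
facet normal 0.393 -0.495 0.775
outer loop
vertex 1.598 -2.238 3.019
vertex 2.166 -1.503 3.2
vertex 1.311 -1.551 3.603
endloop
endfacet
facet normal -0.341 -0.940 0.002
outer loop
vertex 1.192 -2.093 2.176
vertex 1.598 -2.238 3.019
vertex 0.709 -1.916 2.971
endloop
endfacet
facet normal -0.407 -0.209 -0.889
outer loop
vertex 1.509 -1.269 1.837
vertex 1.192 -2.093 2.176
vertex 0.654 -1.317 2.24
endloop
endfacet
facet normal 0.285 0.687 -0.668
outer loop
vertex 2.111 -0.904 2.469
vertex 1.509 -1.269 1.837
vertex 1.222 -0.582 2.421
endloop
endfacet
facet normal -0.958 0.210 0.196
outer loop
vertex 1.653 2.008 1.571
vertex 1.949 3.271 1.663
vertex 1.339 2.209 -0.18
endloop
endfacet
facet normal -0.228 -0.971 -0.071
outer loop
vertex 2.431 1.969 -0.403
vertex 1.653 2.008 1.571
vertex 1.339 2.209 -0.18
endloop
endfacet
facet normal -0.958 0.210 0.196
outer loop
vertex 1.339 2.209 -0.18
vertex 1.949 3.271 1.663
vertex 1.635 3.471 -0.088
endloop
endfacet
facet normal -0.175 0.112 -0.978
outer loop
vertex 1.635 3.471 -0.088
vertex 2.431 1.969 -0.403
vertex 1.339 2.209 -0.18
endloop
endfacet
facet normal 0.175 -0.112 0.978
outer loop
vertex 1.653 2.008 1.571
vertex 3.041 3.031 1.44
vertex 1.949 3.271 1.663
endloop
endfacet
facet normal -0.227 -0.971 -0.070
outer loop
vertex 2.745 1.769 1.348
vertex 1.653 2.008 1.571
vertex 2.431 1.969 -0.403
endloop
endfacet
facet normal 0.175 -0.112 0.978
outer loop
vertex 2.745 1.769 1.348
vertex 3.041 3.031 1.44
vertex 1.653 2.008 1.571
endloop
endfacet
facet normal 0.228 0.971 0.070
outer loop
vertex 1.949 3.271 1.663
vertex 3.041 3.031 1.44
vertex 1.635 3.471 -0.088
endloop
endfacet
facet normal -0.175 0.112 -0.978
outer loop
vertex 2.727 3.232 -0.311
vertex 2.431 1.969 -0.403
vertex 1.635 3.471 -0.088
endloop
endfacet
facet normal 0.227 0.971 0.071
outer loop
vertex 1.635 3.471 -0.088
vertex 3.041 3.031 1.44
vertex 2.727 3.232 -0.311
endloop
endfacet
facet normal 0.958 -0.210 -0.196
outer loop
vertex 2.727 3.232 -0.311
vertex 2.745 1.769 1.348
vertex 2.431 1.969 -0.403
endloop
endfacet
facet normal 0.958 -0.210 -0.196
outer loop
vertex 3.041 3.031 1.44
vertex 2.745 1.769 1.348
vertex 2.727 3.232 -0.311
endloop
endfacet

endsolid


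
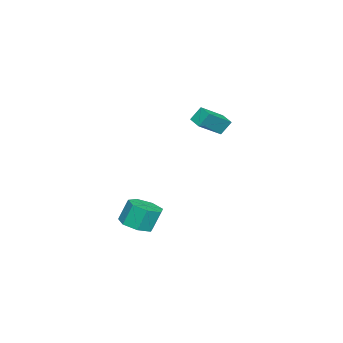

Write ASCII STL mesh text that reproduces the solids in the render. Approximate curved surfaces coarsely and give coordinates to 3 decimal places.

solid 
facet normal 0.217 -0.305 -0.927
outer loop
vertex 4.18 -1.468 -3.915
vertex 3.282 -1.069 -4.256
vertex 4.213 -0.609 -4.19
endloop
endfacet
facet normal 0.976 0.032 0.217
outer loop
vertex 4.18 -1.468 -3.915
vertex 4.213 -0.609 -4.19
vertex 3.855 -1.01 -2.524
endloop
endfacet
facet normal 0.976 0.032 0.217
outer loop
vertex 3.855 -1.01 -2.524
vertex 4.213 -0.609 -4.19
vertex 3.888 -0.151 -2.798
endloop
endfacet
facet normal -0.216 0.304 0.928
outer loop
vertex 3.855 -1.01 -2.524
vertex 3.888 -0.151 -2.798
vertex 2.958 -0.611 -2.864
endloop
endfacet
facet normal 0.216 -0.304 -0.928
outer loop
vertex 4.213 -0.609 -4.19
vertex 3.282 -1.069 -4.256
vertex 3.545 -0.096 -4.514
endloop
endfacet
facet normal 0.637 0.764 -0.103
outer loop
vertex 4.213 -0.609 -4.19
vertex 3.545 -0.096 -4.514
vertex 3.888 -0.151 -2.798
endloop
endfacet
facet normal 0.636 0.765 -0.103
outer loop
vertex 3.888 -0.151 -2.798
vertex 3.545 -0.096 -4.514
vertex 3.22 0.361 -3.123
endloop
endfacet
facet normal -0.217 0.306 0.927
outer loop
vertex 3.888 -0.151 -2.798
vertex 3.22 0.361 -3.123
vertex 2.958 -0.611 -2.864
endloop
endfacet
facet normal 0.217 -0.304 -0.928
outer loop
vertex 3.545 -0.096 -4.514
vertex 3.282 -1.069 -4.256
vertex 2.679 -0.316 -4.644
endloop
endfacet
facet normal -0.182 0.921 -0.345
outer loop
vertex 3.545 -0.096 -4.514
vertex 2.679 -0.316 -4.644
vertex 3.22 0.361 -3.123
endloop
endfacet
facet normal -0.182 0.921 -0.345
outer loop
vertex 3.22 0.361 -3.123
vertex 2.679 -0.316 -4.644
vertex 2.354 0.141 -3.253
endloop
endfacet
facet normal -0.217 0.305 0.927
outer loop
vertex 3.22 0.361 -3.123
vertex 2.354 0.141 -3.253
vertex 2.958 -0.611 -2.864
endloop
endfacet
facet normal 0.216 -0.305 -0.928
outer loop
vertex 2.679 -0.316 -4.644
vertex 3.282 -1.069 -4.256
vertex 2.268 -1.103 -4.481
endloop
endfacet
facet normal -0.864 0.383 -0.328
outer loop
vertex 2.679 -0.316 -4.644
vertex 2.268 -1.103 -4.481
vertex 2.354 0.141 -3.253
endloop
endfacet
facet normal -0.863 0.383 -0.328
outer loop
vertex 2.354 0.141 -3.253
vertex 2.268 -1.103 -4.481
vertex 1.943 -0.645 -3.09
endloop
endfacet
facet normal -0.217 0.306 0.927
outer loop
vertex 2.354 0.141 -3.253
vertex 1.943 -0.645 -3.09
vertex 2.958 -0.611 -2.864
endloop
endfacet
facet normal 0.216 -0.304 -0.928
outer loop
vertex 2.268 -1.103 -4.481
vertex 3.282 -1.069 -4.256
vertex 2.621 -1.864 -4.149
endloop
endfacet
facet normal -0.895 -0.443 -0.063
outer loop
vertex 2.268 -1.103 -4.481
vertex 2.621 -1.864 -4.149
vertex 1.943 -0.645 -3.09
endloop
endfacet
facet normal -0.895 -0.443 -0.063
outer loop
vertex 1.943 -0.645 -3.09
vertex 2.621 -1.864 -4.149
vertex 2.296 -1.406 -2.758
endloop
endfacet
facet normal -0.217 0.304 0.928
outer loop
vertex 1.943 -0.645 -3.09
vertex 2.296 -1.406 -2.758
vertex 2.958 -0.611 -2.864
endloop
endfacet
facet normal 0.217 -0.306 -0.927
outer loop
vertex 2.621 -1.864 -4.149
vertex 3.282 -1.069 -4.256
vertex 3.472 -2.026 -3.896
endloop
endfacet
facet normal -0.252 -0.935 0.249
outer loop
vertex 2.621 -1.864 -4.149
vertex 3.472 -2.026 -3.896
vertex 2.296 -1.406 -2.758
endloop
endfacet
facet normal -0.253 -0.935 0.248
outer loop
vertex 2.296 -1.406 -2.758
vertex 3.472 -2.026 -3.896
vertex 3.147 -1.569 -2.505
endloop
endfacet
facet normal -0.217 0.305 0.927
outer loop
vertex 2.296 -1.406 -2.758
vertex 3.147 -1.569 -2.505
vertex 2.958 -0.611 -2.864
endloop
endfacet
facet normal 0.216 -0.306 -0.927
outer loop
vertex 3.472 -2.026 -3.896
vertex 3.282 -1.069 -4.256
vertex 4.18 -1.468 -3.915
endloop
endfacet
facet normal 0.580 -0.724 0.373
outer loop
vertex 3.472 -2.026 -3.896
vertex 4.18 -1.468 -3.915
vertex 3.147 -1.569 -2.505
endloop
endfacet
facet normal 0.581 -0.723 0.374
outer loop
vertex 3.147 -1.569 -2.505
vertex 4.18 -1.468 -3.915
vertex 3.855 -1.01 -2.524
endloop
endfacet
facet normal -0.216 0.305 0.928
outer loop
vertex 3.147 -1.569 -2.505
vertex 3.855 -1.01 -2.524
vertex 2.958 -0.611 -2.864
endloop
endfacet
facet normal -0.287 0.481 0.828
outer loop
vertex -3.821 0.041 2.284
vertex -3.145 0.803 2.076
vertex -5.108 0.921 1.326
endloop
endfacet
facet normal -0.650 -0.733 0.200
outer loop
vertex -4.795 0.397 0.424
vertex -3.821 0.041 2.284
vertex -5.108 0.921 1.326
endloop
endfacet
facet normal -0.287 0.481 0.828
outer loop
vertex -5.108 0.921 1.326
vertex -3.145 0.803 2.076
vertex -4.432 1.683 1.118
endloop
endfacet
facet normal -0.703 0.481 -0.523
outer loop
vertex -4.432 1.683 1.118
vertex -4.795 0.397 0.424
vertex -5.108 0.921 1.326
endloop
endfacet
facet normal 0.703 -0.481 0.523
outer loop
vertex -3.821 0.041 2.284
vertex -2.832 0.279 1.174
vertex -3.145 0.803 2.076
endloop
endfacet
facet normal -0.650 -0.733 0.200
outer loop
vertex -3.508 -0.483 1.382
vertex -3.821 0.041 2.284
vertex -4.795 0.397 0.424
endloop
endfacet
facet normal 0.703 -0.481 0.523
outer loop
vertex -3.508 -0.483 1.382
vertex -2.832 0.279 1.174
vertex -3.821 0.041 2.284
endloop
endfacet
facet normal 0.650 0.733 -0.200
outer loop
vertex -3.145 0.803 2.076
vertex -2.832 0.279 1.174
vertex -4.432 1.683 1.118
endloop
endfacet
facet normal -0.703 0.481 -0.523
outer loop
vertex -4.119 1.159 0.216
vertex -4.795 0.397 0.424
vertex -4.432 1.683 1.118
endloop
endfacet
facet normal 0.650 0.733 -0.200
outer loop
vertex -4.432 1.683 1.118
vertex -2.832 0.279 1.174
vertex -4.119 1.159 0.216
endloop
endfacet
facet normal 0.287 -0.481 -0.828
outer loop
vertex -4.119 1.159 0.216
vertex -3.508 -0.483 1.382
vertex -4.795 0.397 0.424
endloop
endfacet
facet normal 0.287 -0.481 -0.828
outer loop
vertex -2.832 0.279 1.174
vertex -3.508 -0.483 1.382
vertex -4.119 1.159 0.216
endloop
endfacet

endsolid


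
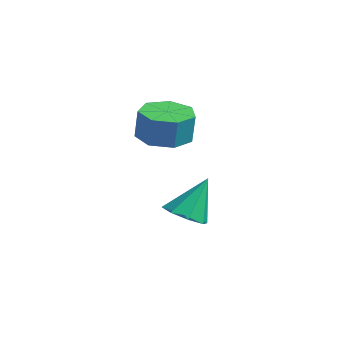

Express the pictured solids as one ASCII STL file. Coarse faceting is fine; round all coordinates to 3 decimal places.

solid 
facet normal -0.034 -0.477 -0.878
outer loop
vertex -3.174 -2.185 -1.788
vertex -3.866 -2.449 -1.618
vertex -3.598 -1.829 -1.965
endloop
endfacet
facet normal 0.638 0.769 0.018
outer loop
vertex -3.174 -2.185 -1.788
vertex -3.598 -1.829 -1.965
vertex -3.814 -1.691 -0.222
endloop
endfacet
facet normal -0.032 -0.478 -0.878
outer loop
vertex -3.598 -1.829 -1.965
vertex -3.866 -2.449 -1.618
vertex -4.179 -1.836 -1.94
endloop
endfacet
facet normal -0.015 0.997 -0.081
outer loop
vertex -3.598 -1.829 -1.965
vertex -4.179 -1.836 -1.94
vertex -3.814 -1.691 -0.222
endloop
endfacet
facet normal -0.032 -0.477 -0.878
outer loop
vertex -4.179 -1.836 -1.94
vertex -3.866 -2.449 -1.618
vertex -4.577 -2.203 -1.726
endloop
endfacet
facet normal -0.654 0.753 0.075
outer loop
vertex -4.179 -1.836 -1.94
vertex -4.577 -2.203 -1.726
vertex -3.814 -1.691 -0.222
endloop
endfacet
facet normal -0.032 -0.477 -0.878
outer loop
vertex -4.577 -2.203 -1.726
vertex -3.866 -2.449 -1.618
vertex -4.558 -2.714 -1.449
endloop
endfacet
facet normal -0.901 0.181 0.395
outer loop
vertex -4.577 -2.203 -1.726
vertex -4.558 -2.714 -1.449
vertex -3.814 -1.691 -0.222
endloop
endfacet
facet normal -0.032 -0.477 -0.878
outer loop
vertex -4.558 -2.714 -1.449
vertex -3.866 -2.449 -1.618
vertex -4.134 -3.07 -1.271
endloop
endfacet
facet normal -0.612 -0.384 0.691
outer loop
vertex -4.558 -2.714 -1.449
vertex -4.134 -3.07 -1.271
vertex -3.814 -1.691 -0.222
endloop
endfacet
facet normal -0.034 -0.476 -0.879
outer loop
vertex -4.134 -3.07 -1.271
vertex -3.866 -2.449 -1.618
vertex -3.553 -3.063 -1.297
endloop
endfacet
facet normal 0.043 -0.611 0.790
outer loop
vertex -4.134 -3.07 -1.271
vertex -3.553 -3.063 -1.297
vertex -3.814 -1.691 -0.222
endloop
endfacet
facet normal -0.033 -0.476 -0.879
outer loop
vertex -3.553 -3.063 -1.297
vertex -3.866 -2.449 -1.618
vertex -3.155 -2.696 -1.511
endloop
endfacet
facet normal 0.680 -0.368 0.634
outer loop
vertex -3.553 -3.063 -1.297
vertex -3.155 -2.696 -1.511
vertex -3.814 -1.691 -0.222
endloop
endfacet
facet normal -0.034 -0.477 -0.878
outer loop
vertex -3.155 -2.696 -1.511
vertex -3.866 -2.449 -1.618
vertex -3.174 -2.185 -1.788
endloop
endfacet
facet normal 0.927 0.205 0.314
outer loop
vertex -3.155 -2.696 -1.511
vertex -3.174 -2.185 -1.788
vertex -3.814 -1.691 -0.222
endloop
endfacet
facet normal -0.216 0.009 -0.976
outer loop
vertex -3.335 -3.89 1.611
vertex -3.786 -3.165 1.718
vertex -2.951 -3.255 1.532
endloop
endfacet
facet normal 0.830 -0.525 -0.189
outer loop
vertex -3.335 -3.89 1.611
vertex -2.951 -3.255 1.532
vertex -3.103 -3.899 2.656
endloop
endfacet
facet normal 0.830 -0.525 -0.189
outer loop
vertex -3.103 -3.899 2.656
vertex -2.951 -3.255 1.532
vertex -2.719 -3.264 2.577
endloop
endfacet
facet normal 0.215 -0.009 0.976
outer loop
vertex -3.103 -3.899 2.656
vertex -2.719 -3.264 2.577
vertex -3.554 -3.175 2.762
endloop
endfacet
facet normal -0.217 0.008 -0.976
outer loop
vertex -2.951 -3.255 1.532
vertex -3.786 -3.165 1.718
vertex -3.196 -2.552 1.592
endloop
endfacet
facet normal 0.920 0.338 -0.201
outer loop
vertex -2.951 -3.255 1.532
vertex -3.196 -2.552 1.592
vertex -2.719 -3.264 2.577
endloop
endfacet
facet normal 0.919 0.338 -0.201
outer loop
vertex -2.719 -3.264 2.577
vertex -3.196 -2.552 1.592
vertex -2.964 -2.562 2.637
endloop
endfacet
facet normal 0.215 -0.008 0.976
outer loop
vertex -2.719 -3.264 2.577
vertex -2.964 -2.562 2.637
vertex -3.554 -3.175 2.762
endloop
endfacet
facet normal -0.217 0.008 -0.976
outer loop
vertex -3.196 -2.552 1.592
vertex -3.786 -3.165 1.718
vertex -3.885 -2.312 1.747
endloop
endfacet
facet normal 0.316 0.947 -0.061
outer loop
vertex -3.196 -2.552 1.592
vertex -3.885 -2.312 1.747
vertex -2.964 -2.562 2.637
endloop
endfacet
facet normal 0.317 0.946 -0.062
outer loop
vertex -2.964 -2.562 2.637
vertex -3.885 -2.312 1.747
vertex -3.653 -2.321 2.792
endloop
endfacet
facet normal 0.216 -0.009 0.976
outer loop
vertex -2.964 -2.562 2.637
vertex -3.653 -2.321 2.792
vertex -3.554 -3.175 2.762
endloop
endfacet
facet normal -0.217 0.008 -0.976
outer loop
vertex -3.885 -2.312 1.747
vertex -3.786 -3.165 1.718
vertex -4.499 -2.714 1.88
endloop
endfacet
facet normal -0.525 0.842 0.124
outer loop
vertex -3.885 -2.312 1.747
vertex -4.499 -2.714 1.88
vertex -3.653 -2.321 2.792
endloop
endfacet
facet normal -0.524 0.843 0.123
outer loop
vertex -3.653 -2.321 2.792
vertex -4.499 -2.714 1.88
vertex -4.268 -2.723 2.924
endloop
endfacet
facet normal 0.216 -0.009 0.976
outer loop
vertex -3.653 -2.321 2.792
vertex -4.268 -2.723 2.924
vertex -3.554 -3.175 2.762
endloop
endfacet
facet normal -0.216 0.010 -0.976
outer loop
vertex -4.499 -2.714 1.88
vertex -3.786 -3.165 1.718
vertex -4.577 -3.456 1.89
endloop
endfacet
facet normal -0.971 0.105 0.216
outer loop
vertex -4.499 -2.714 1.88
vertex -4.577 -3.456 1.89
vertex -4.268 -2.723 2.924
endloop
endfacet
facet normal -0.971 0.104 0.216
outer loop
vertex -4.268 -2.723 2.924
vertex -4.577 -3.456 1.89
vertex -4.345 -3.465 2.935
endloop
endfacet
facet normal 0.216 -0.008 0.976
outer loop
vertex -4.268 -2.723 2.924
vertex -4.345 -3.465 2.935
vertex -3.554 -3.175 2.762
endloop
endfacet
facet normal -0.215 0.008 -0.976
outer loop
vertex -4.577 -3.456 1.89
vertex -3.786 -3.165 1.718
vertex -4.058 -3.979 1.771
endloop
endfacet
facet normal -0.685 -0.713 0.146
outer loop
vertex -4.577 -3.456 1.89
vertex -4.058 -3.979 1.771
vertex -4.345 -3.465 2.935
endloop
endfacet
facet normal -0.687 -0.712 0.145
outer loop
vertex -4.345 -3.465 2.935
vertex -4.058 -3.979 1.771
vertex -3.827 -3.989 2.815
endloop
endfacet
facet normal 0.217 -0.009 0.976
outer loop
vertex -4.345 -3.465 2.935
vertex -3.827 -3.989 2.815
vertex -3.554 -3.175 2.762
endloop
endfacet
facet normal -0.217 0.009 -0.976
outer loop
vertex -4.058 -3.979 1.771
vertex -3.786 -3.165 1.718
vertex -3.335 -3.89 1.611
endloop
endfacet
facet normal 0.115 -0.993 -0.035
outer loop
vertex -4.058 -3.979 1.771
vertex -3.335 -3.89 1.611
vertex -3.827 -3.989 2.815
endloop
endfacet
facet normal 0.116 -0.993 -0.034
outer loop
vertex -3.827 -3.989 2.815
vertex -3.335 -3.89 1.611
vertex -3.103 -3.899 2.656
endloop
endfacet
facet normal 0.216 -0.009 0.976
outer loop
vertex -3.827 -3.989 2.815
vertex -3.103 -3.899 2.656
vertex -3.554 -3.175 2.762
endloop
endfacet

endsolid


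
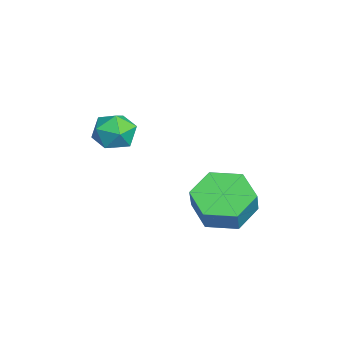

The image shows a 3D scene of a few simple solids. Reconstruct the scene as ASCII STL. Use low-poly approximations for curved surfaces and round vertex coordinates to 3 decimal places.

solid 
facet normal -0.232 0.589 0.774
outer loop
vertex 3.244 0.318 0.383
vertex 2.543 -0.077 0.473
vertex 3.205 -0.331 0.865
endloop
endfacet
facet normal 0.474 0.507 0.720
outer loop
vertex 3.244 0.318 0.383
vertex 3.205 -0.331 0.865
vertex 3.841 -0.229 0.375
endloop
endfacet
facet normal 0.674 0.735 0.075
outer loop
vertex 3.244 0.318 0.383
vertex 3.841 -0.229 0.375
vertex 3.573 0.088 -0.32
endloop
endfacet
facet normal 0.092 0.958 -0.270
outer loop
vertex 3.244 0.318 0.383
vertex 3.573 0.088 -0.32
vertex 2.771 0.182 -0.26
endloop
endfacet
facet normal -0.469 0.869 0.161
outer loop
vertex 3.244 0.318 0.383
vertex 2.771 0.182 -0.26
vertex 2.543 -0.077 0.473
endloop
endfacet
facet normal 0.618 -0.192 0.762
outer loop
vertex 3.841 -0.229 0.375
vertex 3.205 -0.331 0.865
vertex 3.509 -0.962 0.46
endloop
endfacet
facet normal -0.525 -0.058 0.849
outer loop
vertex 3.205 -0.331 0.865
vertex 2.543 -0.077 0.473
vertex 2.707 -0.868 0.52
endloop
endfacet
facet normal -0.908 0.395 -0.143
outer loop
vertex 2.543 -0.077 0.473
vertex 2.771 0.182 -0.26
vertex 2.439 -0.551 -0.175
endloop
endfacet
facet normal 0.000 0.540 -0.841
outer loop
vertex 2.771 0.182 -0.26
vertex 3.573 0.088 -0.32
vertex 3.075 -0.449 -0.665
endloop
endfacet
facet normal 0.943 0.179 -0.282
outer loop
vertex 3.573 0.088 -0.32
vertex 3.841 -0.229 0.375
vertex 3.737 -0.703 -0.273
endloop
endfacet
facet normal -0.092 -0.958 0.270
outer loop
vertex 3.036 -1.098 -0.183
vertex 3.509 -0.962 0.46
vertex 2.707 -0.868 0.52
endloop
endfacet
facet normal -0.674 -0.735 -0.075
outer loop
vertex 3.036 -1.098 -0.183
vertex 2.707 -0.868 0.52
vertex 2.439 -0.551 -0.175
endloop
endfacet
facet normal -0.474 -0.507 -0.720
outer loop
vertex 3.036 -1.098 -0.183
vertex 2.439 -0.551 -0.175
vertex 3.075 -0.449 -0.665
endloop
endfacet
facet normal 0.232 -0.589 -0.774
outer loop
vertex 3.036 -1.098 -0.183
vertex 3.075 -0.449 -0.665
vertex 3.737 -0.703 -0.273
endloop
endfacet
facet normal 0.469 -0.869 -0.161
outer loop
vertex 3.036 -1.098 -0.183
vertex 3.737 -0.703 -0.273
vertex 3.509 -0.962 0.46
endloop
endfacet
facet normal -0.000 -0.540 0.841
outer loop
vertex 2.707 -0.868 0.52
vertex 3.509 -0.962 0.46
vertex 3.205 -0.331 0.865
endloop
endfacet
facet normal -0.943 -0.179 0.282
outer loop
vertex 2.439 -0.551 -0.175
vertex 2.707 -0.868 0.52
vertex 2.543 -0.077 0.473
endloop
endfacet
facet normal -0.618 0.192 -0.762
outer loop
vertex 3.075 -0.449 -0.665
vertex 2.439 -0.551 -0.175
vertex 2.771 0.182 -0.26
endloop
endfacet
facet normal 0.525 0.058 -0.849
outer loop
vertex 3.737 -0.703 -0.273
vertex 3.075 -0.449 -0.665
vertex 3.573 0.088 -0.32
endloop
endfacet
facet normal 0.908 -0.395 0.143
outer loop
vertex 3.509 -0.962 0.46
vertex 3.737 -0.703 -0.273
vertex 3.841 -0.229 0.375
endloop
endfacet
facet normal -0.489 0.098 -0.867
outer loop
vertex 3.343 2.466 -4.337
vertex 2.651 3.164 -3.867
vertex 3.561 3.534 -4.339
endloop
endfacet
facet normal 0.849 -0.174 -0.499
outer loop
vertex 3.343 2.466 -4.337
vertex 3.561 3.534 -4.339
vertex 3.881 2.357 -3.384
endloop
endfacet
facet normal 0.849 -0.174 -0.499
outer loop
vertex 3.881 2.357 -3.384
vertex 3.561 3.534 -4.339
vertex 4.099 3.425 -3.385
endloop
endfacet
facet normal 0.490 -0.099 0.866
outer loop
vertex 3.881 2.357 -3.384
vertex 4.099 3.425 -3.385
vertex 3.189 3.056 -2.913
endloop
endfacet
facet normal -0.490 0.099 -0.866
outer loop
vertex 3.561 3.534 -4.339
vertex 2.651 3.164 -3.867
vertex 2.869 4.232 -3.868
endloop
endfacet
facet normal 0.598 0.762 -0.250
outer loop
vertex 3.561 3.534 -4.339
vertex 2.869 4.232 -3.868
vertex 4.099 3.425 -3.385
endloop
endfacet
facet normal 0.598 0.761 -0.251
outer loop
vertex 4.099 3.425 -3.385
vertex 2.869 4.232 -3.868
vertex 3.407 4.124 -2.915
endloop
endfacet
facet normal 0.489 -0.098 0.867
outer loop
vertex 4.099 3.425 -3.385
vertex 3.407 4.124 -2.915
vertex 3.189 3.056 -2.913
endloop
endfacet
facet normal -0.490 0.099 -0.866
outer loop
vertex 2.869 4.232 -3.868
vertex 2.651 3.164 -3.867
vertex 1.959 3.863 -3.396
endloop
endfacet
facet normal -0.251 0.936 0.248
outer loop
vertex 2.869 4.232 -3.868
vertex 1.959 3.863 -3.396
vertex 3.407 4.124 -2.915
endloop
endfacet
facet normal -0.251 0.935 0.249
outer loop
vertex 3.407 4.124 -2.915
vertex 1.959 3.863 -3.396
vertex 2.497 3.754 -2.443
endloop
endfacet
facet normal 0.489 -0.098 0.867
outer loop
vertex 3.407 4.124 -2.915
vertex 2.497 3.754 -2.443
vertex 3.189 3.056 -2.913
endloop
endfacet
facet normal -0.490 0.099 -0.866
outer loop
vertex 1.959 3.863 -3.396
vertex 2.651 3.164 -3.867
vertex 1.741 2.795 -3.395
endloop
endfacet
facet normal -0.849 0.174 0.499
outer loop
vertex 1.959 3.863 -3.396
vertex 1.741 2.795 -3.395
vertex 2.497 3.754 -2.443
endloop
endfacet
facet normal -0.849 0.174 0.499
outer loop
vertex 2.497 3.754 -2.443
vertex 1.741 2.795 -3.395
vertex 2.279 2.686 -2.441
endloop
endfacet
facet normal 0.489 -0.098 0.867
outer loop
vertex 2.497 3.754 -2.443
vertex 2.279 2.686 -2.441
vertex 3.189 3.056 -2.913
endloop
endfacet
facet normal -0.489 0.098 -0.867
outer loop
vertex 1.741 2.795 -3.395
vertex 2.651 3.164 -3.867
vertex 2.433 2.096 -3.865
endloop
endfacet
facet normal -0.598 -0.761 0.251
outer loop
vertex 1.741 2.795 -3.395
vertex 2.433 2.096 -3.865
vertex 2.279 2.686 -2.441
endloop
endfacet
facet normal -0.597 -0.762 0.251
outer loop
vertex 2.279 2.686 -2.441
vertex 2.433 2.096 -3.865
vertex 2.971 1.988 -2.912
endloop
endfacet
facet normal 0.490 -0.099 0.866
outer loop
vertex 2.279 2.686 -2.441
vertex 2.971 1.988 -2.912
vertex 3.189 3.056 -2.913
endloop
endfacet
facet normal -0.489 0.098 -0.867
outer loop
vertex 2.433 2.096 -3.865
vertex 2.651 3.164 -3.867
vertex 3.343 2.466 -4.337
endloop
endfacet
facet normal 0.252 -0.935 -0.248
outer loop
vertex 2.433 2.096 -3.865
vertex 3.343 2.466 -4.337
vertex 2.971 1.988 -2.912
endloop
endfacet
facet normal 0.251 -0.936 -0.248
outer loop
vertex 2.971 1.988 -2.912
vertex 3.343 2.466 -4.337
vertex 3.881 2.357 -3.384
endloop
endfacet
facet normal 0.490 -0.099 0.866
outer loop
vertex 2.971 1.988 -2.912
vertex 3.881 2.357 -3.384
vertex 3.189 3.056 -2.913
endloop
endfacet

endsolid


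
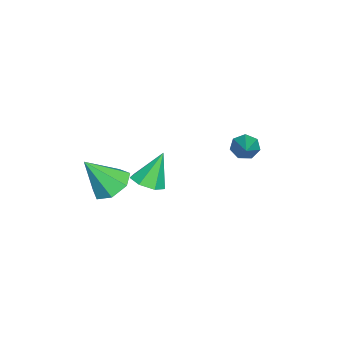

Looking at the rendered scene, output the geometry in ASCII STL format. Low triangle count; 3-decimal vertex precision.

solid 
facet normal -0.861 -0.168 -0.481
outer loop
vertex 2.432 3.446 3.093
vertex 2.238 3.166 3.538
vertex 2.195 3.713 3.424
endloop
endfacet
facet normal 0.372 0.834 -0.407
outer loop
vertex 2.432 3.446 3.093
vertex 2.195 3.713 3.424
vertex 3.822 3.474 4.422
endloop
endfacet
facet normal -0.861 -0.168 -0.481
outer loop
vertex 2.195 3.713 3.424
vertex 2.238 3.166 3.538
vertex 1.991 3.568 3.84
endloop
endfacet
facet normal -0.049 0.950 0.307
outer loop
vertex 2.195 3.713 3.424
vertex 1.991 3.568 3.84
vertex 3.822 3.474 4.422
endloop
endfacet
facet normal -0.861 -0.168 -0.480
outer loop
vertex 1.991 3.568 3.84
vertex 2.238 3.166 3.538
vertex 1.973 3.12 4.029
endloop
endfacet
facet normal -0.262 0.384 0.885
outer loop
vertex 1.991 3.568 3.84
vertex 1.973 3.12 4.029
vertex 3.822 3.474 4.422
endloop
endfacet
facet normal -0.861 -0.167 -0.480
outer loop
vertex 1.973 3.12 4.029
vertex 2.238 3.166 3.538
vertex 2.154 2.707 3.848
endloop
endfacet
facet normal -0.106 -0.438 0.893
outer loop
vertex 1.973 3.12 4.029
vertex 2.154 2.707 3.848
vertex 3.822 3.474 4.422
endloop
endfacet
facet normal -0.861 -0.167 -0.481
outer loop
vertex 2.154 2.707 3.848
vertex 2.238 3.166 3.538
vertex 2.399 2.64 3.433
endloop
endfacet
facet normal 0.301 -0.897 0.323
outer loop
vertex 2.154 2.707 3.848
vertex 2.399 2.64 3.433
vertex 3.822 3.474 4.422
endloop
endfacet
facet normal -0.861 -0.168 -0.481
outer loop
vertex 2.399 2.64 3.433
vertex 2.238 3.166 3.538
vertex 2.522 2.969 3.098
endloop
endfacet
facet normal 0.653 -0.646 -0.395
outer loop
vertex 2.399 2.64 3.433
vertex 2.522 2.969 3.098
vertex 3.822 3.474 4.422
endloop
endfacet
facet normal -0.861 -0.167 -0.481
outer loop
vertex 2.522 2.969 3.098
vertex 2.238 3.166 3.538
vertex 2.432 3.446 3.093
endloop
endfacet
facet normal 0.685 0.122 -0.719
outer loop
vertex 2.522 2.969 3.098
vertex 2.432 3.446 3.093
vertex 3.822 3.474 4.422
endloop
endfacet
facet normal 0.311 -0.326 -0.893
outer loop
vertex 1.791 -0.867 0.553
vertex 1.143 -0.695 0.264
vertex 1.741 -0.28 0.321
endloop
endfacet
facet normal 0.752 0.297 0.589
outer loop
vertex 1.791 -0.867 0.553
vertex 1.741 -0.28 0.321
vertex 0.657 -0.185 1.656
endloop
endfacet
facet normal 0.311 -0.326 -0.893
outer loop
vertex 1.741 -0.28 0.321
vertex 1.143 -0.695 0.264
vertex 1.241 -0.005 0.046
endloop
endfacet
facet normal 0.367 0.900 0.234
outer loop
vertex 1.741 -0.28 0.321
vertex 1.241 -0.005 0.046
vertex 0.657 -0.185 1.656
endloop
endfacet
facet normal 0.312 -0.326 -0.892
outer loop
vertex 1.241 -0.005 0.046
vertex 1.143 -0.695 0.264
vertex 0.667 -0.25 -0.065
endloop
endfacet
facet normal -0.386 0.922 -0.037
outer loop
vertex 1.241 -0.005 0.046
vertex 0.667 -0.25 -0.065
vertex 0.657 -0.185 1.656
endloop
endfacet
facet normal 0.311 -0.327 -0.892
outer loop
vertex 0.667 -0.25 -0.065
vertex 1.143 -0.695 0.264
vertex 0.451 -0.829 0.072
endloop
endfacet
facet normal -0.938 0.346 -0.019
outer loop
vertex 0.667 -0.25 -0.065
vertex 0.451 -0.829 0.072
vertex 0.657 -0.185 1.656
endloop
endfacet
facet normal 0.311 -0.327 -0.892
outer loop
vertex 0.451 -0.829 0.072
vertex 1.143 -0.695 0.264
vertex 0.757 -1.308 0.354
endloop
endfacet
facet normal -0.875 -0.397 0.275
outer loop
vertex 0.451 -0.829 0.072
vertex 0.757 -1.308 0.354
vertex 0.657 -0.185 1.656
endloop
endfacet
facet normal 0.311 -0.327 -0.892
outer loop
vertex 0.757 -1.308 0.354
vertex 1.143 -0.695 0.264
vertex 1.353 -1.325 0.568
endloop
endfacet
facet normal -0.245 -0.743 0.622
outer loop
vertex 0.757 -1.308 0.354
vertex 1.353 -1.325 0.568
vertex 0.657 -0.185 1.656
endloop
endfacet
facet normal 0.311 -0.327 -0.892
outer loop
vertex 1.353 -1.325 0.568
vertex 1.143 -0.695 0.264
vertex 1.791 -0.867 0.553
endloop
endfacet
facet normal 0.480 -0.434 0.762
outer loop
vertex 1.353 -1.325 0.568
vertex 1.791 -0.867 0.553
vertex 0.657 -0.185 1.656
endloop
endfacet
facet normal -0.228 0.538 -0.812
outer loop
vertex 4.306 -1.265 1.589
vertex 3.488 -1.478 1.678
vertex 3.9 -0.811 2.004
endloop
endfacet
facet normal 0.825 0.301 0.478
outer loop
vertex 4.306 -1.265 1.589
vertex 3.9 -0.811 2.004
vertex 3.872 -2.382 3.042
endloop
endfacet
facet normal -0.229 0.538 -0.811
outer loop
vertex 3.9 -0.811 2.004
vertex 3.488 -1.478 1.678
vertex 3.184 -0.859 2.174
endloop
endfacet
facet normal 0.160 0.542 0.825
outer loop
vertex 3.9 -0.811 2.004
vertex 3.184 -0.859 2.174
vertex 3.872 -2.382 3.042
endloop
endfacet
facet normal -0.229 0.538 -0.811
outer loop
vertex 3.184 -0.859 2.174
vertex 3.488 -1.478 1.678
vertex 2.697 -1.374 1.97
endloop
endfacet
facet normal -0.556 0.207 0.805
outer loop
vertex 3.184 -0.859 2.174
vertex 2.697 -1.374 1.97
vertex 3.872 -2.382 3.042
endloop
endfacet
facet normal -0.229 0.537 -0.812
outer loop
vertex 2.697 -1.374 1.97
vertex 3.488 -1.478 1.678
vertex 2.805 -1.968 1.547
endloop
endfacet
facet normal -0.781 -0.450 0.433
outer loop
vertex 2.697 -1.374 1.97
vertex 2.805 -1.968 1.547
vertex 3.872 -2.382 3.042
endloop
endfacet
facet normal -0.230 0.537 -0.812
outer loop
vertex 2.805 -1.968 1.547
vertex 3.488 -1.478 1.678
vertex 3.428 -2.193 1.222
endloop
endfacet
facet normal -0.346 -0.938 -0.013
outer loop
vertex 2.805 -1.968 1.547
vertex 3.428 -2.193 1.222
vertex 3.872 -2.382 3.042
endloop
endfacet
facet normal -0.228 0.537 -0.812
outer loop
vertex 3.428 -2.193 1.222
vertex 3.488 -1.478 1.678
vertex 4.096 -1.881 1.241
endloop
endfacet
facet normal 0.420 -0.887 -0.194
outer loop
vertex 3.428 -2.193 1.222
vertex 4.096 -1.881 1.241
vertex 3.872 -2.382 3.042
endloop
endfacet
facet normal -0.228 0.537 -0.812
outer loop
vertex 4.096 -1.881 1.241
vertex 3.488 -1.478 1.678
vertex 4.306 -1.265 1.589
endloop
endfacet
facet normal 0.942 -0.335 0.024
outer loop
vertex 4.096 -1.881 1.241
vertex 4.306 -1.265 1.589
vertex 3.872 -2.382 3.042
endloop
endfacet

endsolid
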